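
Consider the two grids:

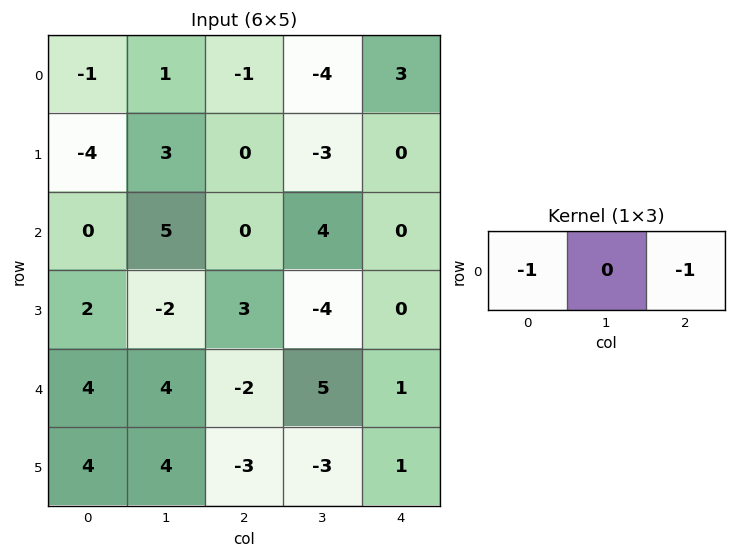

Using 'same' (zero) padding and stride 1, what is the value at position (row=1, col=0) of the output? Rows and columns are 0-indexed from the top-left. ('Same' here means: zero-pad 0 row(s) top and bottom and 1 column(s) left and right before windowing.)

-3

The receptive field on the zero-padded input at this output position is [0 -4 3]. Elementwise product with the kernel and sum: 0·-1 + 3·-1.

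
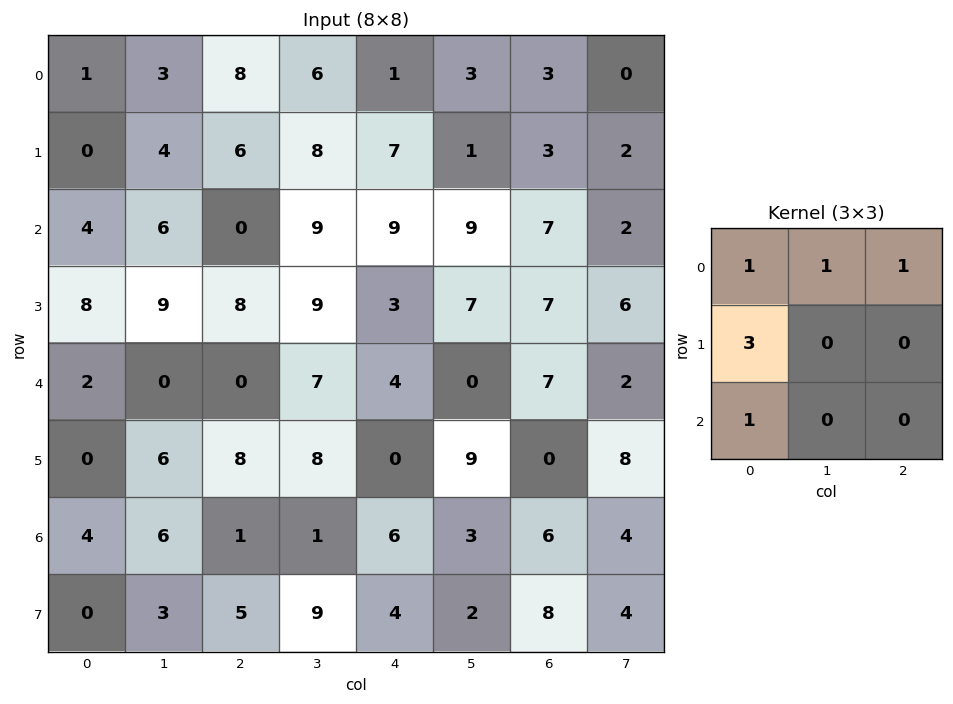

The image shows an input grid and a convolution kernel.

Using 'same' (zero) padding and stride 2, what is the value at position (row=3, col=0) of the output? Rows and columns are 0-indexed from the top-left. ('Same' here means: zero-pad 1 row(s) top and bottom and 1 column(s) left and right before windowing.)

6

The receptive field on the zero-padded input at this output position is [0 0 6 / 0 4 6 / 0 0 3]. Elementwise product with the kernel and sum: 0·1 + 0·1 + 6·1 + 0·3 + 0·1.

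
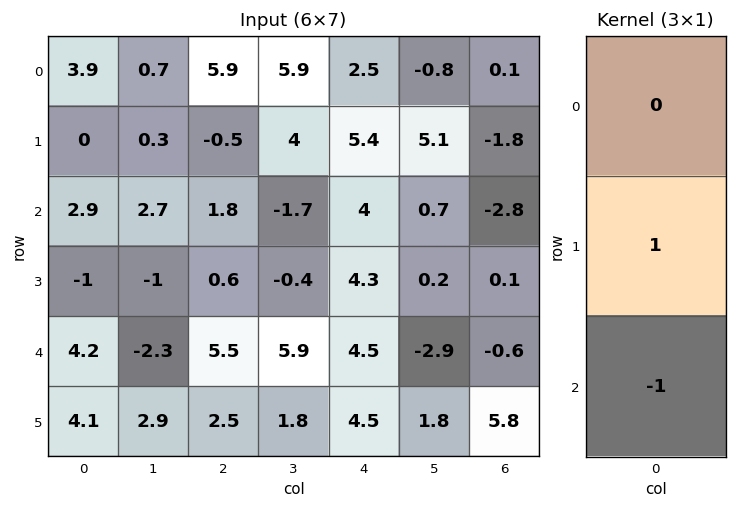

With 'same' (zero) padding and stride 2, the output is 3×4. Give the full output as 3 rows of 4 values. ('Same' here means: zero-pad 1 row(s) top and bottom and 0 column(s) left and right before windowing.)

3.9 6.4 -2.9 1.9
3.9 1.2 -0.3 -2.9
0.1 3 0 -6.4

Output[0,0]: The receptive field on the zero-padded input at this output position is [0 / 3.9 / 0]. Elementwise product with the kernel and sum: 3.9·1 + 0·-1.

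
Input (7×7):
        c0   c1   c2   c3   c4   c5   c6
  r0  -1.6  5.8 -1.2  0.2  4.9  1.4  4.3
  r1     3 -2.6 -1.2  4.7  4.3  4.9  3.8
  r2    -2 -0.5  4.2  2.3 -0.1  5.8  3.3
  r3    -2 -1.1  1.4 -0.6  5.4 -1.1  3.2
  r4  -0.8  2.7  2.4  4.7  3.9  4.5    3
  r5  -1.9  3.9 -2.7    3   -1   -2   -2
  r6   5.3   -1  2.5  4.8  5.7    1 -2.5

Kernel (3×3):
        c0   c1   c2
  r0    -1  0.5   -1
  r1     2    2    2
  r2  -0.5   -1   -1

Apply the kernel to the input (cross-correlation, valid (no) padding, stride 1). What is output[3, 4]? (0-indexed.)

18.15

The receptive field on the input at this output position is [5.4 -1.1 3.2 / 3.9 4.5 3 / -1 -2 -2]. Elementwise product with the kernel and sum: 5.4·-1 + -1.1·0.5 + 3.2·-1 + 3.9·2 + 4.5·2 + 3·2 + -1·-0.5 + -2·-1 + -2·-1.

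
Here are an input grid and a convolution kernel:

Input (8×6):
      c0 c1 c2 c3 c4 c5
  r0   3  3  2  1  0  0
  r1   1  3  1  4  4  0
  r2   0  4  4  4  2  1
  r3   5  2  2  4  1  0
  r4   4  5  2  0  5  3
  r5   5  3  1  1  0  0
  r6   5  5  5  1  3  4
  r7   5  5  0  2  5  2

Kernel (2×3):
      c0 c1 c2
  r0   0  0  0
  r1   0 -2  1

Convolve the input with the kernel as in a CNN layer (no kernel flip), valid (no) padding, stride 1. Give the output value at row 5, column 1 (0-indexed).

The receptive field on the input at this output position is [3 1 1 / 5 5 1]. Elementwise product with the kernel and sum: 5·-2 + 1·1.

-9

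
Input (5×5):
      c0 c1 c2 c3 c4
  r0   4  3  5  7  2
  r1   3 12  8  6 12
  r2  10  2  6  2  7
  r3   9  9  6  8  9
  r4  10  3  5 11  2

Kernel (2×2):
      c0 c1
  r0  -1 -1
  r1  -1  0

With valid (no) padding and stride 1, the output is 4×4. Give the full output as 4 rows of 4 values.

-10 -20 -20 -15
-25 -22 -20 -20
-21 -17 -14 -17
-28 -18 -19 -28

Output[0,0]: The receptive field on the input at this output position is [4 3 / 3 12]. Elementwise product with the kernel and sum: 4·-1 + 3·-1 + 3·-1.
Output[0,1]: The receptive field on the input at this output position is [3 5 / 12 8]. Elementwise product with the kernel and sum: 3·-1 + 5·-1 + 12·-1.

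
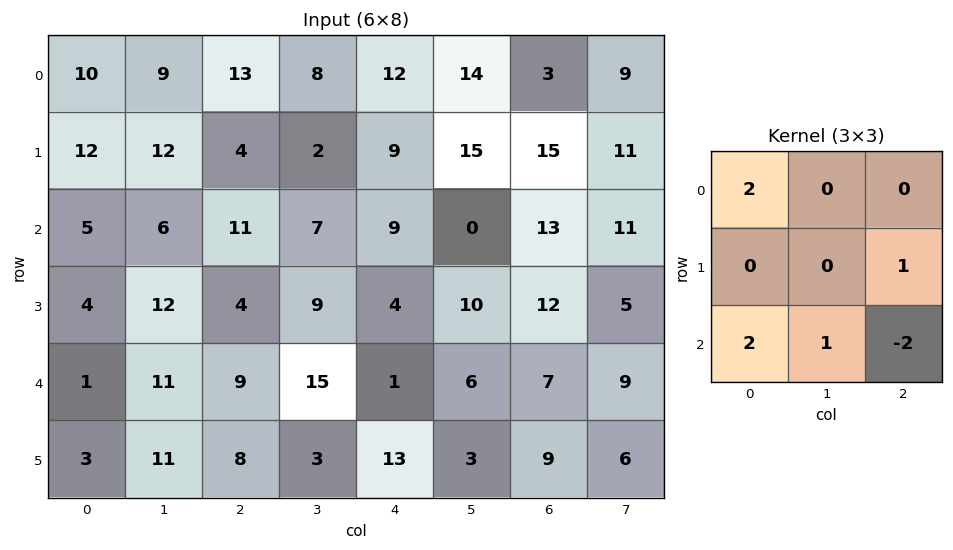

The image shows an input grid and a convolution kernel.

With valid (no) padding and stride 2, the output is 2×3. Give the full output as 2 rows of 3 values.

18 46 31
9 57 24

Output[0,0]: The receptive field on the input at this output position is [10 9 13 / 12 12 4 / 5 6 11]. Elementwise product with the kernel and sum: 10·2 + 4·1 + 5·2 + 6·1 + 11·-2.
Output[0,1]: The receptive field on the input at this output position is [13 8 12 / 4 2 9 / 11 7 9]. Elementwise product with the kernel and sum: 13·2 + 9·1 + 11·2 + 7·1 + 9·-2.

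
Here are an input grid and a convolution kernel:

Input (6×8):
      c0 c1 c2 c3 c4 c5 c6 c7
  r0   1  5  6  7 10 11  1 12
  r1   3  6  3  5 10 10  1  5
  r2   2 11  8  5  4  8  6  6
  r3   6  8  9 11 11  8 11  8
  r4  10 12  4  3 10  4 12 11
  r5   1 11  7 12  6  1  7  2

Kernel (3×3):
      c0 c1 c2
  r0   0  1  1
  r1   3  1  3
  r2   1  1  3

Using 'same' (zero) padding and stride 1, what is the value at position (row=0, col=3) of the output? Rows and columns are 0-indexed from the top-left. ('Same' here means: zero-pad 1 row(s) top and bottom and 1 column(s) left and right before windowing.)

93

The receptive field on the zero-padded input at this output position is [0 0 0 / 6 7 10 / 3 5 10]. Elementwise product with the kernel and sum: 0·1 + 0·1 + 6·3 + 7·1 + 10·3 + 3·1 + 5·1 + 10·3.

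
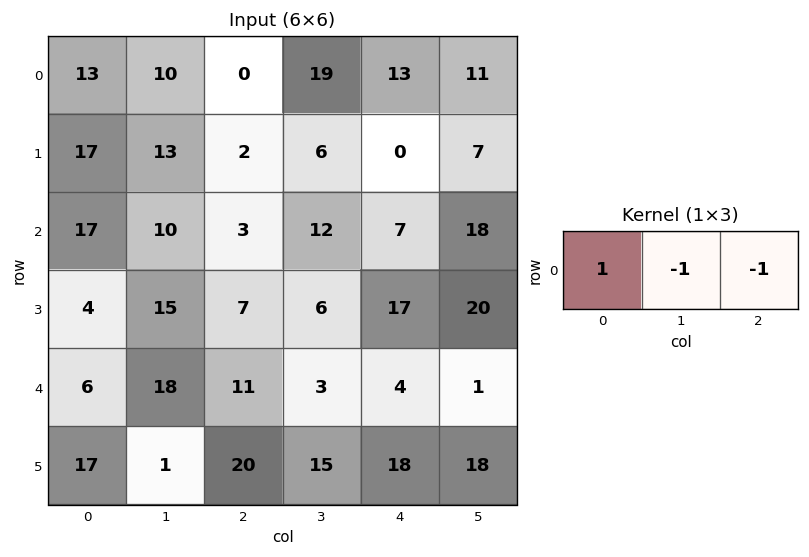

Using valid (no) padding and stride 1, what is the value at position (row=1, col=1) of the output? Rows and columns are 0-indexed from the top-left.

5

The receptive field on the input at this output position is [13 2 6]. Elementwise product with the kernel and sum: 13·1 + 2·-1 + 6·-1.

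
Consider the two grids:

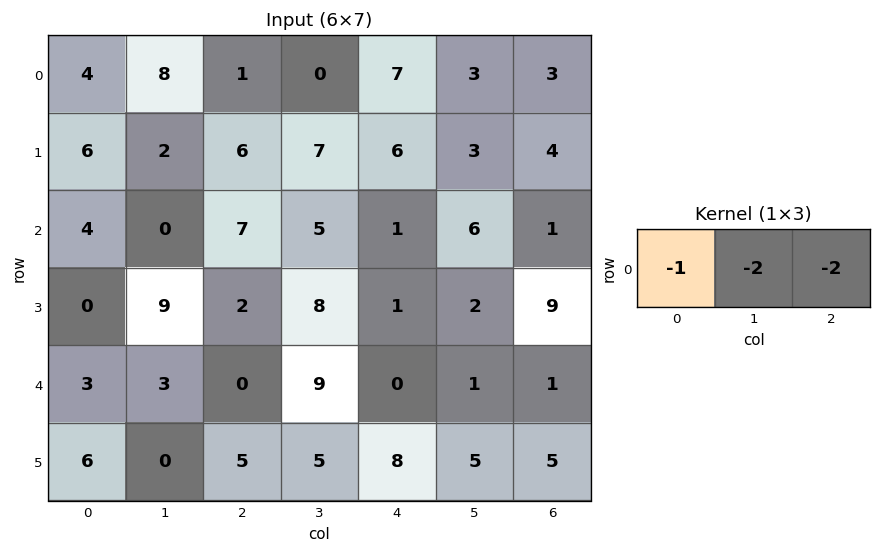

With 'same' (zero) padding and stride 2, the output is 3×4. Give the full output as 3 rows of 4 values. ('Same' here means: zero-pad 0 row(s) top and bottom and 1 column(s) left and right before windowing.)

-24 -10 -20 -9
-8 -24 -19 -8
-12 -21 -11 -3

Output[0,0]: The receptive field on the zero-padded input at this output position is [0 4 8]. Elementwise product with the kernel and sum: 0·-1 + 4·-2 + 8·-2.
Output[0,1]: The receptive field on the zero-padded input at this output position is [8 1 0]. Elementwise product with the kernel and sum: 8·-1 + 1·-2 + 0·-2.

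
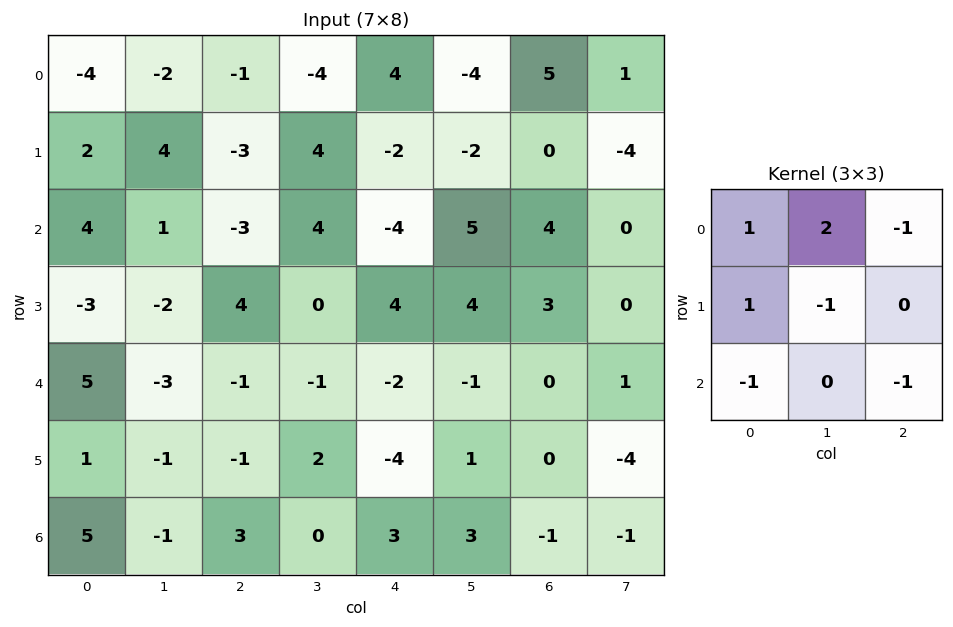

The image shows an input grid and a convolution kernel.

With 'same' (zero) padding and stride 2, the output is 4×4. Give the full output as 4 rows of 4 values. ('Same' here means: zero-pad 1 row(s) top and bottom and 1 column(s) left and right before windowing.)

0 -9 -10 -3
-2 0 6 -1
-8 3 2 12
-2 -9 -10 9

Output[0,0]: The receptive field on the zero-padded input at this output position is [0 0 0 / 0 -4 -2 / 0 2 4]. Elementwise product with the kernel and sum: 0·1 + 0·2 + 0·-1 + 0·1 + -4·-1 + 0·-1 + 4·-1.
Output[0,1]: The receptive field on the zero-padded input at this output position is [0 0 0 / -2 -1 -4 / 4 -3 4]. Elementwise product with the kernel and sum: 0·1 + 0·2 + 0·-1 + -2·1 + -1·-1 + 4·-1 + 4·-1.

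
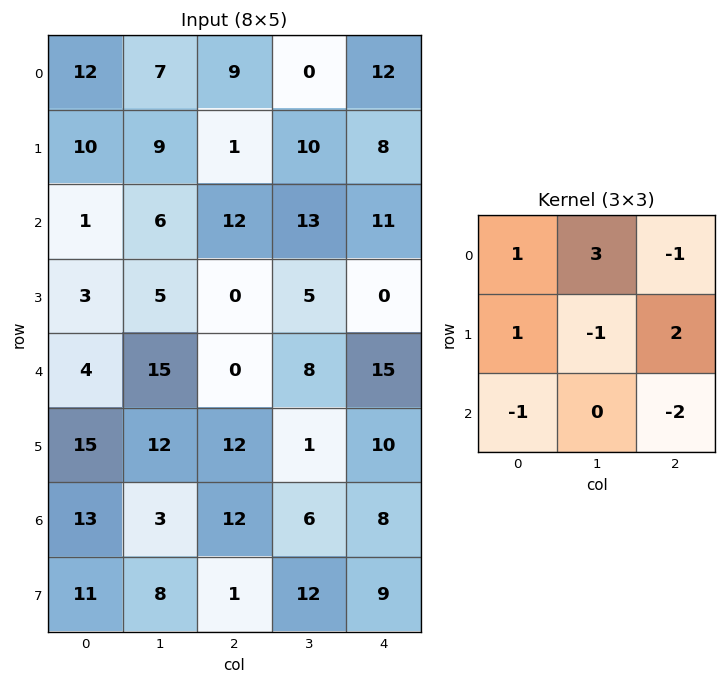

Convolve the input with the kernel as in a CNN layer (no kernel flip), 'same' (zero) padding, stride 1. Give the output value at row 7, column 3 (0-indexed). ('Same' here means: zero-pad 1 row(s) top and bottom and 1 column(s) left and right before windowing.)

29

The receptive field on the zero-padded input at this output position is [12 6 8 / 1 12 9 / 0 0 0]. Elementwise product with the kernel and sum: 12·1 + 6·3 + 8·-1 + 1·1 + 12·-1 + 9·2 + 0·-1 + 0·-2.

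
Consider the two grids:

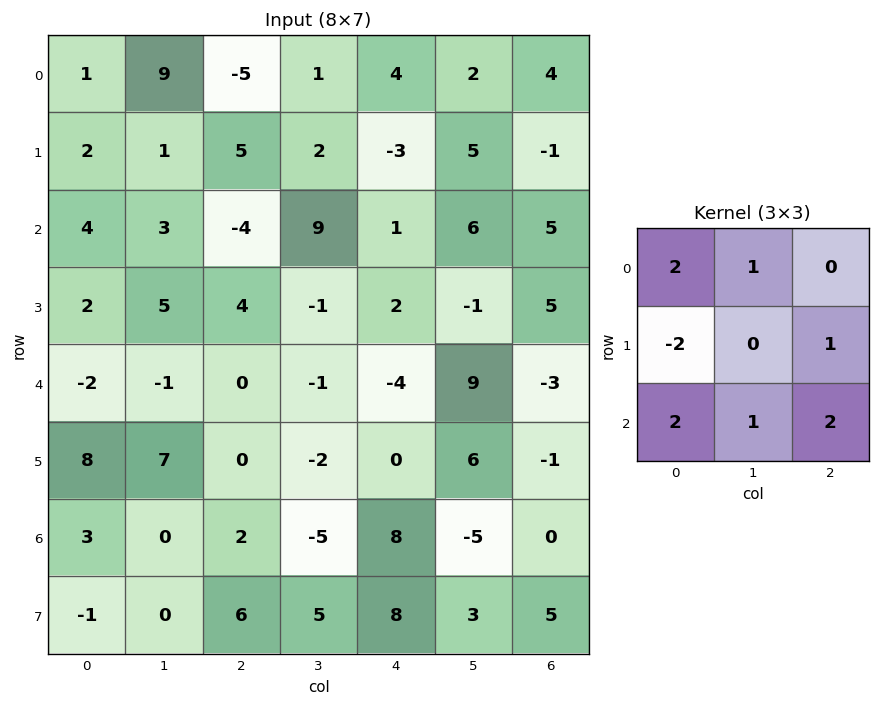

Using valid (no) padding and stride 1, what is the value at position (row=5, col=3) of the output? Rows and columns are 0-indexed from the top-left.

25

The receptive field on the input at this output position is [-2 0 6 / -5 8 -5 / 5 8 3]. Elementwise product with the kernel and sum: -2·2 + 0·1 + -5·-2 + -5·1 + 5·2 + 8·1 + 3·2.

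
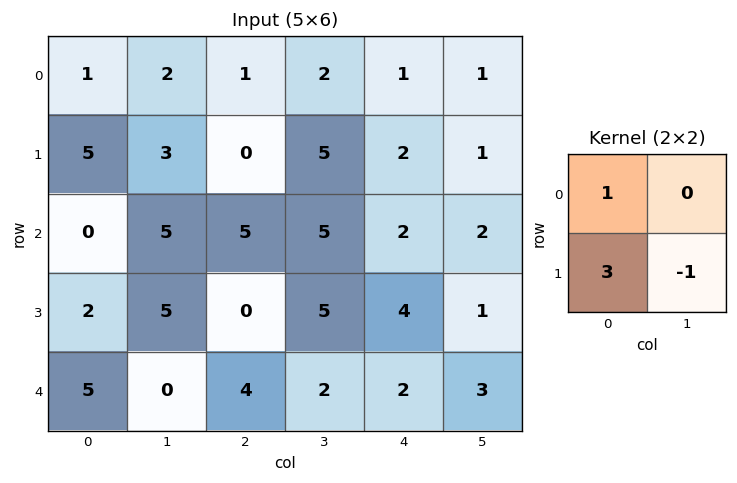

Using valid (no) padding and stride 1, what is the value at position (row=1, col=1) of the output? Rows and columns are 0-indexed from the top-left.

The receptive field on the input at this output position is [3 0 / 5 5]. Elementwise product with the kernel and sum: 3·1 + 5·3 + 5·-1.

13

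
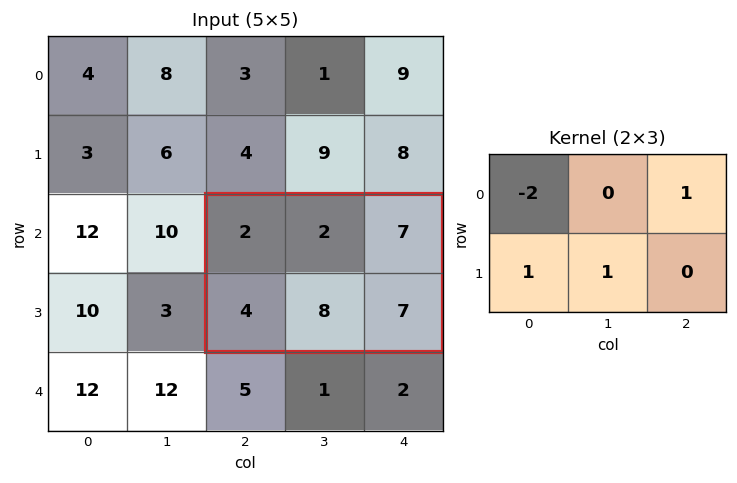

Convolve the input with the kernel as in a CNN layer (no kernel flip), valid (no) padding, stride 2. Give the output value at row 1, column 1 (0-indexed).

15

The receptive field on the input at this output position is [2 2 7 / 4 8 7]. Elementwise product with the kernel and sum: 2·-2 + 7·1 + 4·1 + 8·1.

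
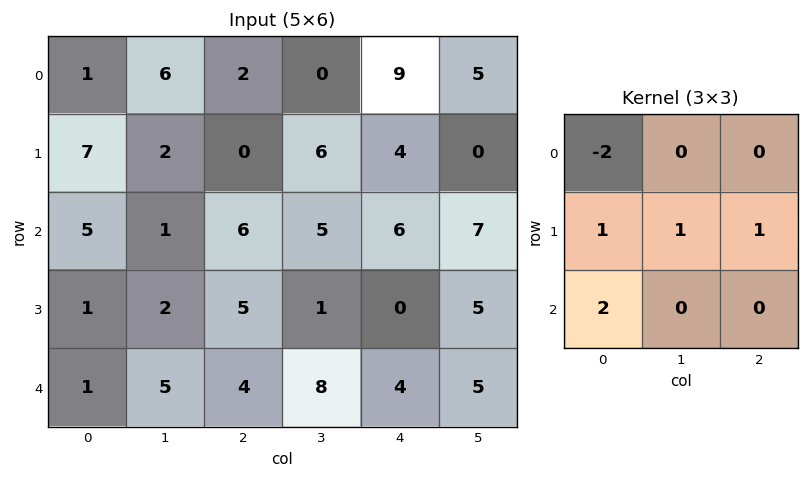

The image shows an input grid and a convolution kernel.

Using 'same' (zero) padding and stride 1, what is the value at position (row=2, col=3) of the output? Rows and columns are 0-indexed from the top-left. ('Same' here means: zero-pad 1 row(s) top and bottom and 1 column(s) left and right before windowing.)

27

The receptive field on the zero-padded input at this output position is [0 6 4 / 6 5 6 / 5 1 0]. Elementwise product with the kernel and sum: 0·-2 + 6·1 + 5·1 + 6·1 + 5·2.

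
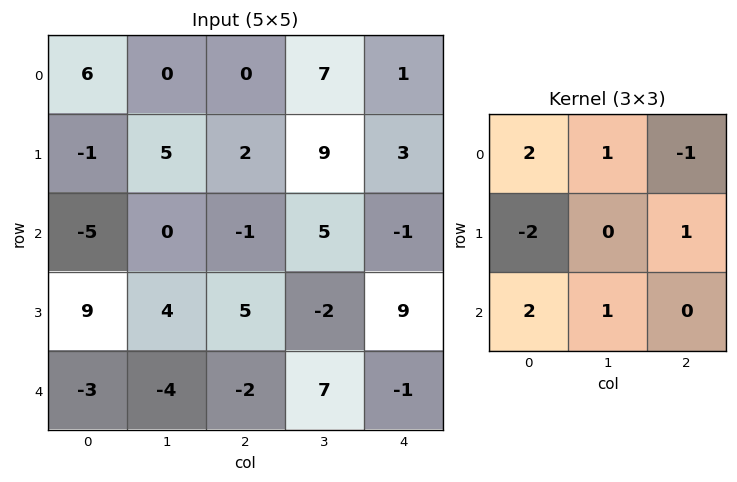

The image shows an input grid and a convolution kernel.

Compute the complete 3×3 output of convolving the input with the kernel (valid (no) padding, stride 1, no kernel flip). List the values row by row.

Output[0,0]: The receptive field on the input at this output position is [6 0 0 / -1 5 2 / -5 0 -1]. Elementwise product with the kernel and sum: 6·2 + 0·1 + 0·-1 + -1·-2 + 2·1 + -5·2 + 0·1.

6 -9 8
32 21 19
-32 -26 6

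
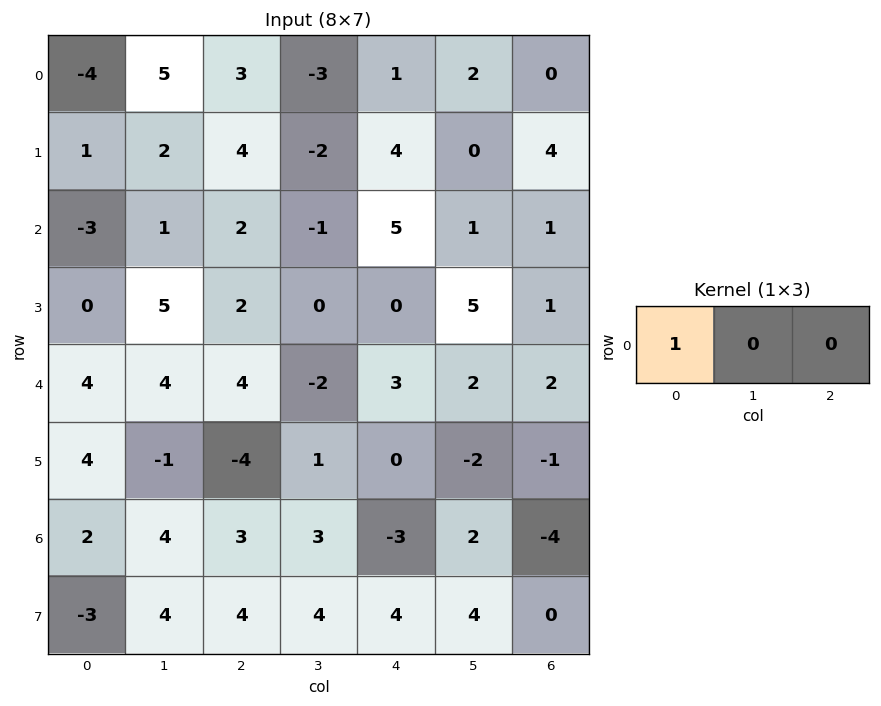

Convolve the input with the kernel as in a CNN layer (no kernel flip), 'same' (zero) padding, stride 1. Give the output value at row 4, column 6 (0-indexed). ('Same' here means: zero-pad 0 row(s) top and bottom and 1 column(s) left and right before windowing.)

The receptive field on the zero-padded input at this output position is [2 2 0]. Elementwise product with the kernel and sum: 2·1.

2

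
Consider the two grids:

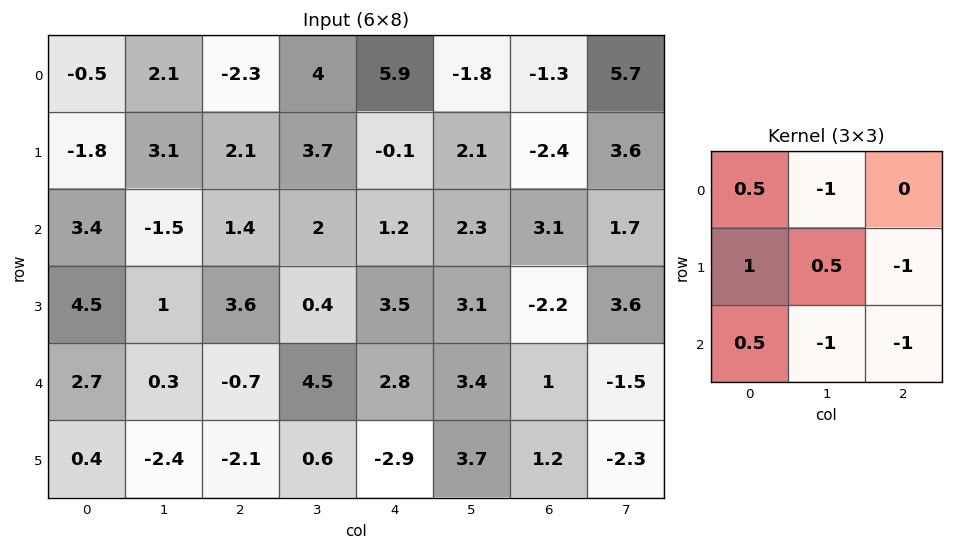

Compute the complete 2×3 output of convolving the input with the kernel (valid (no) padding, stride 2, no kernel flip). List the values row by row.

-2.9 -3.6 3.3
6.35 -8.65 2.55

Output[0,0]: The receptive field on the input at this output position is [-0.5 2.1 -2.3 / -1.8 3.1 2.1 / 3.4 -1.5 1.4]. Elementwise product with the kernel and sum: -0.5·0.5 + 2.1·-1 + -1.8·1 + 3.1·0.5 + 2.1·-1 + 3.4·0.5 + -1.5·-1 + 1.4·-1.
Output[0,1]: The receptive field on the input at this output position is [-2.3 4 5.9 / 2.1 3.7 -0.1 / 1.4 2 1.2]. Elementwise product with the kernel and sum: -2.3·0.5 + 4·-1 + 2.1·1 + 3.7·0.5 + -0.1·-1 + 1.4·0.5 + 2·-1 + 1.2·-1.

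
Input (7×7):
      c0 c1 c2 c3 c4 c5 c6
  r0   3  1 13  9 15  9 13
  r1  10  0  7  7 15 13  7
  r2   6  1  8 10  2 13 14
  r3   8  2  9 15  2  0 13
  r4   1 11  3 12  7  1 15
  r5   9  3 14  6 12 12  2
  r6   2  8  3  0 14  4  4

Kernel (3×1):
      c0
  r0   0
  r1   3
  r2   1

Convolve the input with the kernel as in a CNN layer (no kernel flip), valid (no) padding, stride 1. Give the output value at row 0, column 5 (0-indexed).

52

The receptive field on the input at this output position is [9 / 13 / 13]. Elementwise product with the kernel and sum: 13·3 + 13·1.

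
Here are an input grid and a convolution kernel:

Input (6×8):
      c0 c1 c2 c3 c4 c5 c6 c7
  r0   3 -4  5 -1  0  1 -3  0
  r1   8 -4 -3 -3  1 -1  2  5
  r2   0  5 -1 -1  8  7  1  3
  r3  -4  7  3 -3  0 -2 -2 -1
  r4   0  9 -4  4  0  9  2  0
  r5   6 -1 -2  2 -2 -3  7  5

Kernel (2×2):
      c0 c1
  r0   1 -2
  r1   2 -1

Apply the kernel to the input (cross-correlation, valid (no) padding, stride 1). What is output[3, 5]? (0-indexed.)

18

The receptive field on the input at this output position is [-2 -2 / 9 2]. Elementwise product with the kernel and sum: -2·1 + -2·-2 + 9·2 + 2·-1.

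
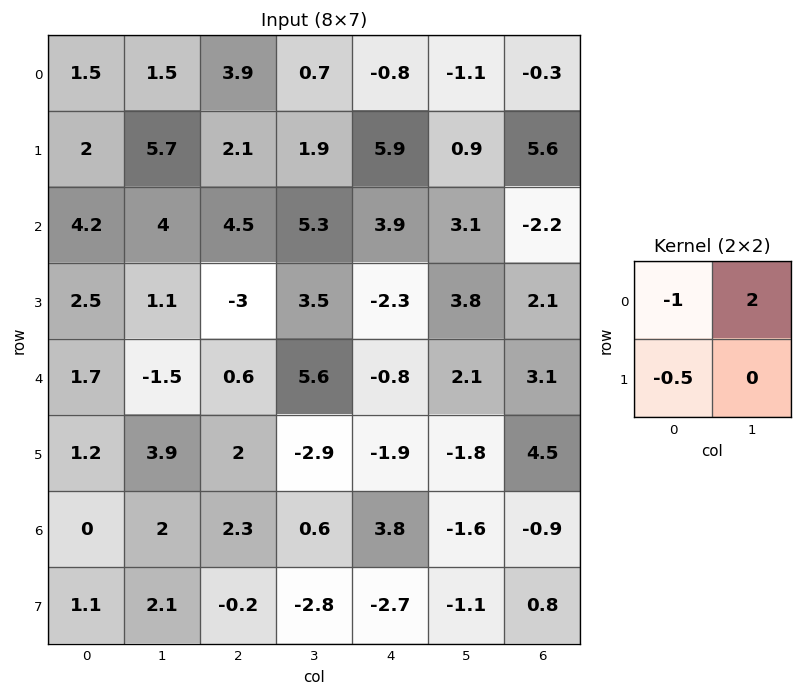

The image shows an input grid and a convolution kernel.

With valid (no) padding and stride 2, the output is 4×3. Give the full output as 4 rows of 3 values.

Output[0,0]: The receptive field on the input at this output position is [1.5 1.5 / 2 5.7]. Elementwise product with the kernel and sum: 1.5·-1 + 1.5·2 + 2·-0.5.
Output[0,1]: The receptive field on the input at this output position is [3.9 0.7 / 2.1 1.9]. Elementwise product with the kernel and sum: 3.9·-1 + 0.7·2 + 2.1·-0.5.

0.5 -3.55 -4.35
2.55 7.6 3.45
-5.3 9.6 5.95
3.45 -1 -5.65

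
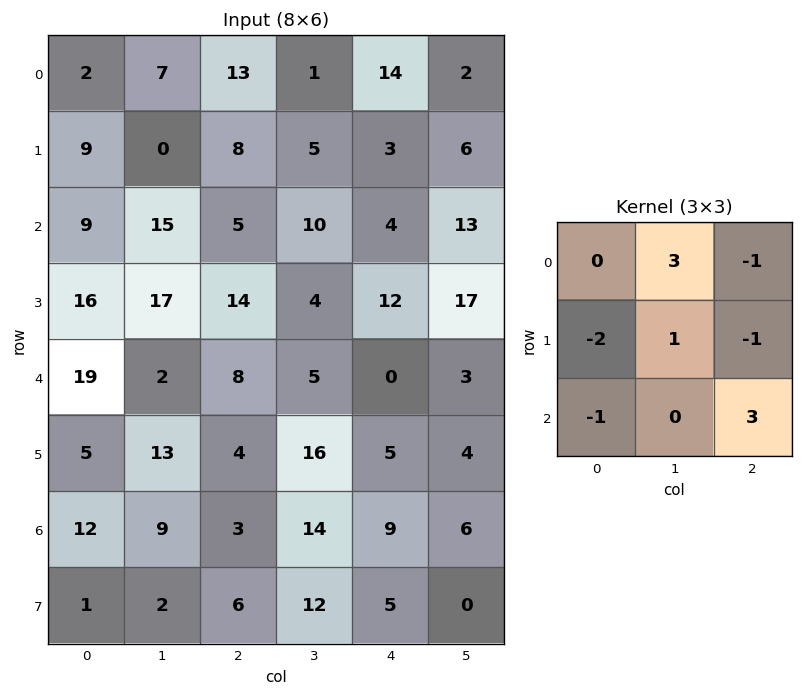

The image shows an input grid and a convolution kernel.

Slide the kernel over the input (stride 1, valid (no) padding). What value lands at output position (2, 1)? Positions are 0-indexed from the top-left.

-6

The receptive field on the input at this output position is [15 5 10 / 17 14 4 / 2 8 5]. Elementwise product with the kernel and sum: 5·3 + 10·-1 + 17·-2 + 14·1 + 4·-1 + 2·-1 + 5·3.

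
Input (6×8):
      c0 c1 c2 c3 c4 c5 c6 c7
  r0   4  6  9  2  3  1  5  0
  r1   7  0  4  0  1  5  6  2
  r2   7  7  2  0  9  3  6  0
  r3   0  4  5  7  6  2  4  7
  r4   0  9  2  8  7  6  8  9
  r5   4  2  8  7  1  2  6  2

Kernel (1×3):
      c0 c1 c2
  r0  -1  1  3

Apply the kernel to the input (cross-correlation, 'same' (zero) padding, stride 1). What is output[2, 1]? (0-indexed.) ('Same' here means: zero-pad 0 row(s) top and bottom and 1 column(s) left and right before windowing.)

The receptive field on the zero-padded input at this output position is [7 7 2]. Elementwise product with the kernel and sum: 7·-1 + 7·1 + 2·3.

6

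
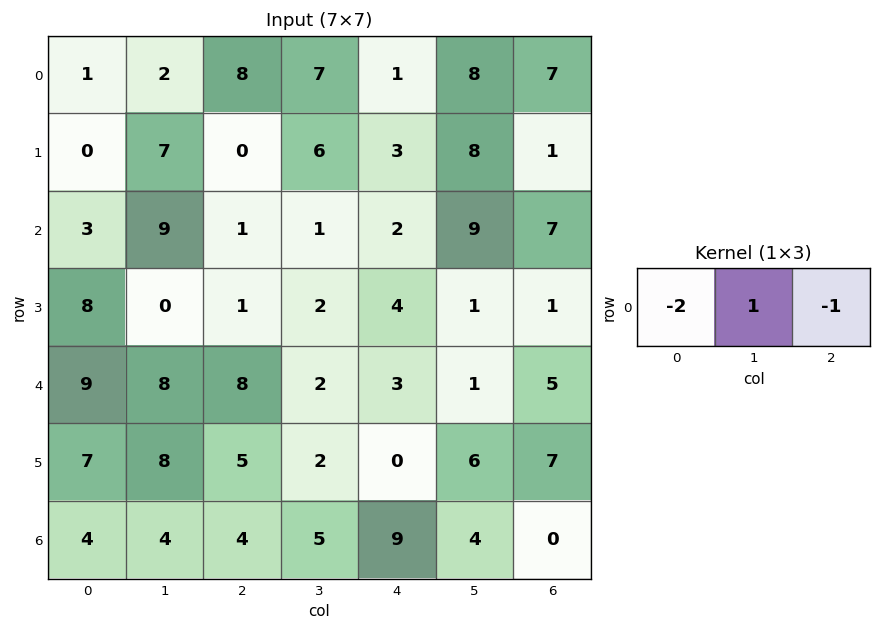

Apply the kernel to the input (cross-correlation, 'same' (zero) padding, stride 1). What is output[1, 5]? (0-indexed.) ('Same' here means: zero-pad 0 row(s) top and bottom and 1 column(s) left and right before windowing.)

The receptive field on the zero-padded input at this output position is [3 8 1]. Elementwise product with the kernel and sum: 3·-2 + 8·1 + 1·-1.

1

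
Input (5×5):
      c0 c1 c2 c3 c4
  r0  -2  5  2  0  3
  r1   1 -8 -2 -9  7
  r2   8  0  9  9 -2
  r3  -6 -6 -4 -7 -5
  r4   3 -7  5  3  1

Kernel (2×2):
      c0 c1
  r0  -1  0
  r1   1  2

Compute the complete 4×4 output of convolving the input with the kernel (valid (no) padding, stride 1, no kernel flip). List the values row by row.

-13 -17 -22 5
7 26 29 14
-26 -14 -27 -26
-5 9 15 12

Output[0,0]: The receptive field on the input at this output position is [-2 5 / 1 -8]. Elementwise product with the kernel and sum: -2·-1 + 1·1 + -8·2.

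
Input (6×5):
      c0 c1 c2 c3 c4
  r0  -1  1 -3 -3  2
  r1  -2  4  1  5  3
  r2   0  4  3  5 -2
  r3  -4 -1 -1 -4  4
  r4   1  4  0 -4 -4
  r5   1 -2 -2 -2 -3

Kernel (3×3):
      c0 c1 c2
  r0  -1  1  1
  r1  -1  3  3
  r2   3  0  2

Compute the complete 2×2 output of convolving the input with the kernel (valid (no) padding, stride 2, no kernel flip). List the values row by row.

22 30
8 -7

Output[0,0]: The receptive field on the input at this output position is [-1 1 -3 / -2 4 1 / 0 4 3]. Elementwise product with the kernel and sum: -1·-1 + 1·1 + -3·1 + -2·-1 + 4·3 + 1·3 + 0·3 + 3·2.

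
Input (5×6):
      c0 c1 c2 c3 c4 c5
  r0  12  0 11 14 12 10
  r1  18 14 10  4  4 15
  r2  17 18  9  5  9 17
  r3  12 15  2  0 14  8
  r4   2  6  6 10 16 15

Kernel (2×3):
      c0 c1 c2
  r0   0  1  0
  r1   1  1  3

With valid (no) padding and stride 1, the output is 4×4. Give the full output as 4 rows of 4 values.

62 47 40 65
76 52 45 69
51 26 49 47
41 44 64 85

Output[0,0]: The receptive field on the input at this output position is [12 0 11 / 18 14 10]. Elementwise product with the kernel and sum: 0·1 + 18·1 + 14·1 + 10·3.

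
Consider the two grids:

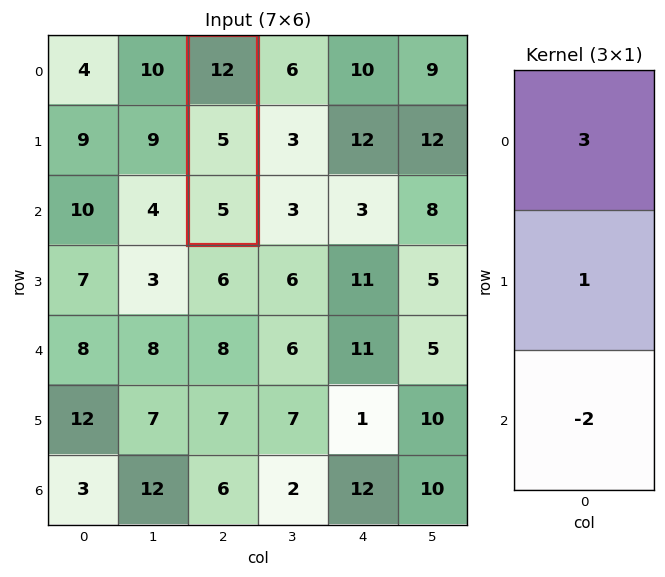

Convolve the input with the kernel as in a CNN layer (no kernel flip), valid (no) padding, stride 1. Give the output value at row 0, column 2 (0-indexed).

31

The receptive field on the input at this output position is [12 / 5 / 5]. Elementwise product with the kernel and sum: 12·3 + 5·1 + 5·-2.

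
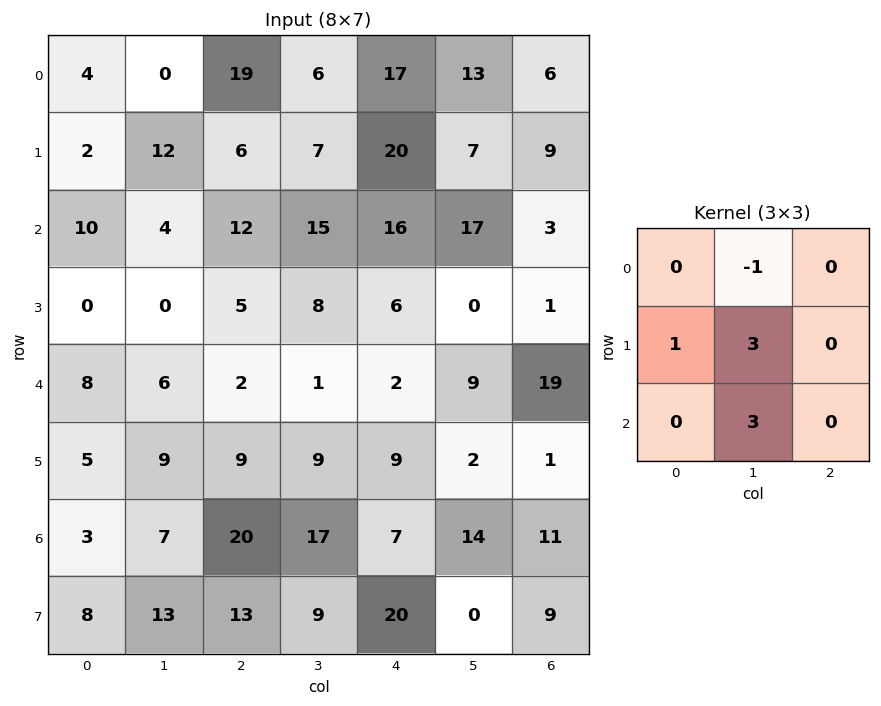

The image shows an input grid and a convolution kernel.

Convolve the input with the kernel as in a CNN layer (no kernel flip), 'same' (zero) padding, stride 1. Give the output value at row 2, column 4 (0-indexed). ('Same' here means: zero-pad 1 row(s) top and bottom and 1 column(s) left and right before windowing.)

The receptive field on the zero-padded input at this output position is [7 20 7 / 15 16 17 / 8 6 0]. Elementwise product with the kernel and sum: 20·-1 + 15·1 + 16·3 + 6·3.

61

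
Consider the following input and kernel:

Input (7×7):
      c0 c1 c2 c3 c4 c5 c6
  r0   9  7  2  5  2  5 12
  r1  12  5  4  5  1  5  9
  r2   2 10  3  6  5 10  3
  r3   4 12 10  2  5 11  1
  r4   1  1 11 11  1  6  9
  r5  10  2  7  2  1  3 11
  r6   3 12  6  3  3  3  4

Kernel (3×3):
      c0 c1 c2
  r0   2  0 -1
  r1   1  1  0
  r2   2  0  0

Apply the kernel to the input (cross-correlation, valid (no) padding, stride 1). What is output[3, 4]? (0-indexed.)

The receptive field on the input at this output position is [5 11 1 / 1 6 9 / 1 3 11]. Elementwise product with the kernel and sum: 5·2 + 1·-1 + 1·1 + 6·1 + 1·2.

18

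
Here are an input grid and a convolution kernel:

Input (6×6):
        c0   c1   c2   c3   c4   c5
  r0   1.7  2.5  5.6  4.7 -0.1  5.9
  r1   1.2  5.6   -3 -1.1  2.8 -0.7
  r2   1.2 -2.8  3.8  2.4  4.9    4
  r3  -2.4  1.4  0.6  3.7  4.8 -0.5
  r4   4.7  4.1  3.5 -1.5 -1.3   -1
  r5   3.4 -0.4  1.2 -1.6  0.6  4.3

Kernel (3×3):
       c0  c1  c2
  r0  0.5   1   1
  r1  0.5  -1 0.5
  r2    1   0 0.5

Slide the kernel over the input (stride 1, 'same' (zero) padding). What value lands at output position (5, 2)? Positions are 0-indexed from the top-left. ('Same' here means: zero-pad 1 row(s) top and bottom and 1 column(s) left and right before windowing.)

1.85

The receptive field on the zero-padded input at this output position is [4.1 3.5 -1.5 / -0.4 1.2 -1.6 / 0 0 0]. Elementwise product with the kernel and sum: 4.1·0.5 + 3.5·1 + -1.5·1 + -0.4·0.5 + 1.2·-1 + -1.6·0.5 + 0·1 + 0·0.5.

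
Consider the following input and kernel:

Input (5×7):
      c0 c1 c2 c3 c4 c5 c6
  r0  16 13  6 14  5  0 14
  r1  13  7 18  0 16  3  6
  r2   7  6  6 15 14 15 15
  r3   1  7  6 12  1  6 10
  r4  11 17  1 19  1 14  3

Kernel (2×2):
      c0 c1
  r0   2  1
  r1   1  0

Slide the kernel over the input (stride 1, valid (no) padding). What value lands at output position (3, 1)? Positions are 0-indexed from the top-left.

The receptive field on the input at this output position is [7 6 / 17 1]. Elementwise product with the kernel and sum: 7·2 + 6·1 + 17·1.

37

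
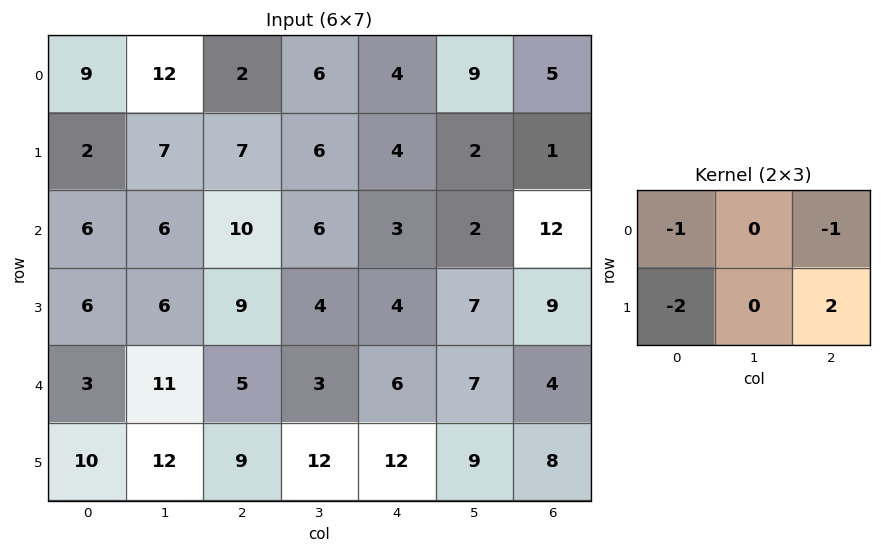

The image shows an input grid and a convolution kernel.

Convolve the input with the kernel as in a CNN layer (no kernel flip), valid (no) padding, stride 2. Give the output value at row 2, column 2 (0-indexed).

-18

The receptive field on the input at this output position is [6 7 4 / 12 9 8]. Elementwise product with the kernel and sum: 6·-1 + 4·-1 + 12·-2 + 8·2.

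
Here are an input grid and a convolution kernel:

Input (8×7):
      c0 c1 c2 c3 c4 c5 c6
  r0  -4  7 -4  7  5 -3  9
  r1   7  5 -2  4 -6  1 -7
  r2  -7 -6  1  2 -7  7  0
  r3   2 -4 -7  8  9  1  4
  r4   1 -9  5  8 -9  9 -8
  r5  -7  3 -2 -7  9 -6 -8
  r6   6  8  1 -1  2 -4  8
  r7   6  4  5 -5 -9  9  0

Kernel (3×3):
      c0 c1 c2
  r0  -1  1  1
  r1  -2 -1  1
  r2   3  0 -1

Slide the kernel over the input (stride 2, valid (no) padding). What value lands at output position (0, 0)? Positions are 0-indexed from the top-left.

-36

The receptive field on the input at this output position is [-4 7 -4 / 7 5 -2 / -7 -6 1]. Elementwise product with the kernel and sum: -4·-1 + 7·1 + -4·1 + 7·-2 + 5·-1 + -2·1 + -7·3 + 1·-1.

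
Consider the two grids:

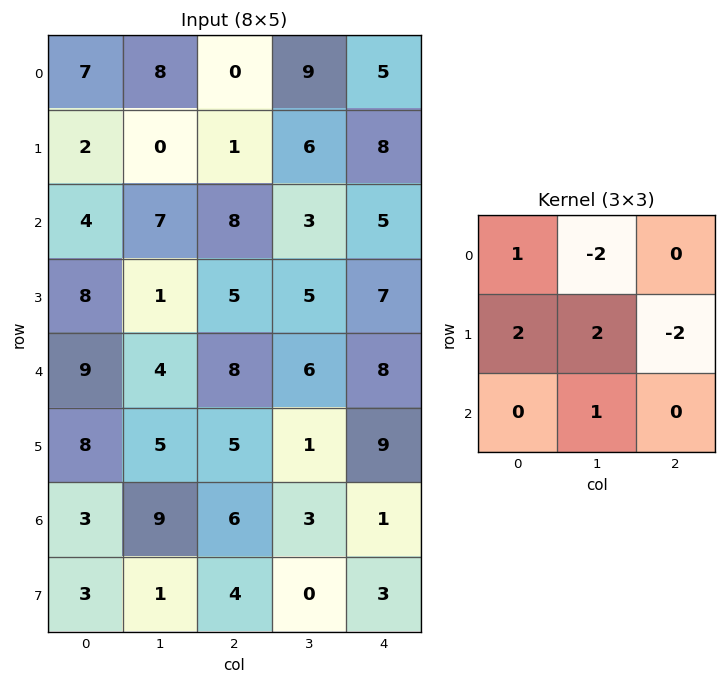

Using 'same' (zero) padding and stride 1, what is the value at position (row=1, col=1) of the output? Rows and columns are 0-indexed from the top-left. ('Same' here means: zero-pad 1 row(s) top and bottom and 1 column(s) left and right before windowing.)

0

The receptive field on the zero-padded input at this output position is [7 8 0 / 2 0 1 / 4 7 8]. Elementwise product with the kernel and sum: 7·1 + 8·-2 + 2·2 + 0·2 + 1·-2 + 7·1.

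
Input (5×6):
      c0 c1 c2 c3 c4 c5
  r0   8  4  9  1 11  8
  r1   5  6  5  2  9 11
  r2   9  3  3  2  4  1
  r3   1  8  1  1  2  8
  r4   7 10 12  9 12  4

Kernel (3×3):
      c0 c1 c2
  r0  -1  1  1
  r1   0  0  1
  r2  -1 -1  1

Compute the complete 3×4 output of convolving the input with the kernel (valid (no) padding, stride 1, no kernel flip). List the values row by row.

1 4 11 24
1 -5 10 24
-7 -10 -4 -6

Output[0,0]: The receptive field on the input at this output position is [8 4 9 / 5 6 5 / 9 3 3]. Elementwise product with the kernel and sum: 8·-1 + 4·1 + 9·1 + 5·1 + 9·-1 + 3·-1 + 3·1.
Output[0,1]: The receptive field on the input at this output position is [4 9 1 / 6 5 2 / 3 3 2]. Elementwise product with the kernel and sum: 4·-1 + 9·1 + 1·1 + 2·1 + 3·-1 + 3·-1 + 2·1.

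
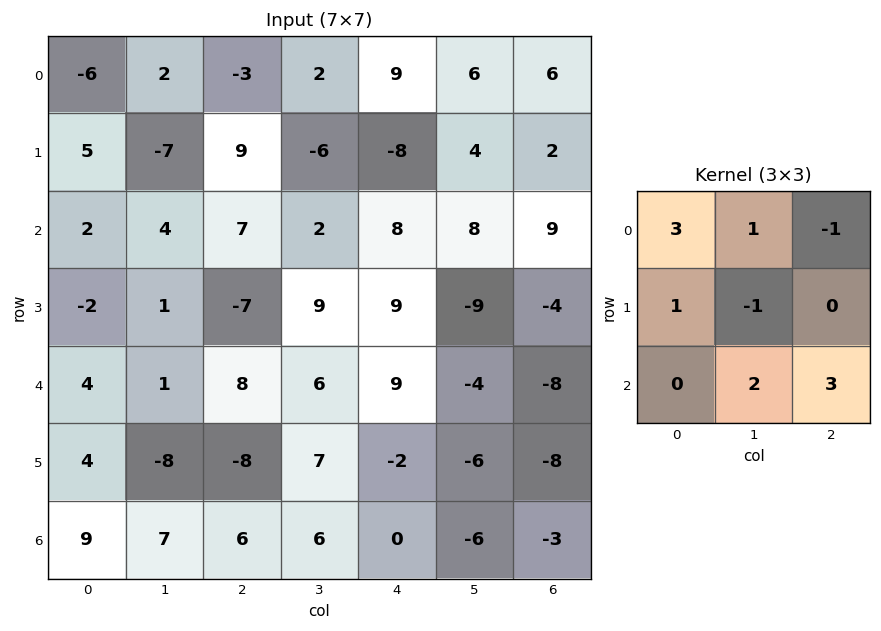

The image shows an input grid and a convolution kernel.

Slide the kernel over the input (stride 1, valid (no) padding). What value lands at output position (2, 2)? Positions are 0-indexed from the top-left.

38

The receptive field on the input at this output position is [7 2 8 / -7 9 9 / 8 6 9]. Elementwise product with the kernel and sum: 7·3 + 2·1 + 8·-1 + -7·1 + 9·-1 + 6·2 + 9·3.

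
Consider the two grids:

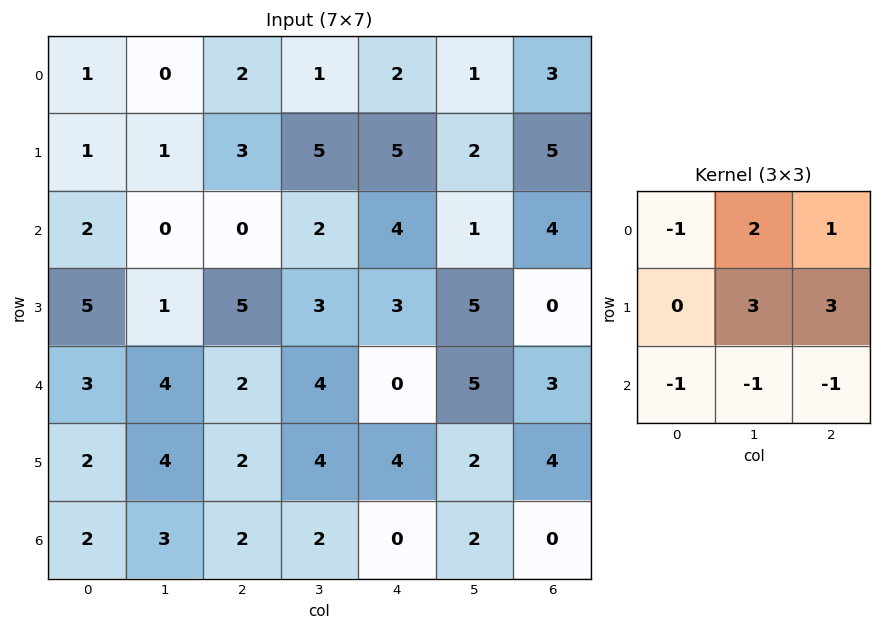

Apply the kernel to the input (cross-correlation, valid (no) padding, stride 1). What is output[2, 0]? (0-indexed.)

The receptive field on the input at this output position is [2 0 0 / 5 1 5 / 3 4 2]. Elementwise product with the kernel and sum: 2·-1 + 0·2 + 0·1 + 1·3 + 5·3 + 3·-1 + 4·-1 + 2·-1.

7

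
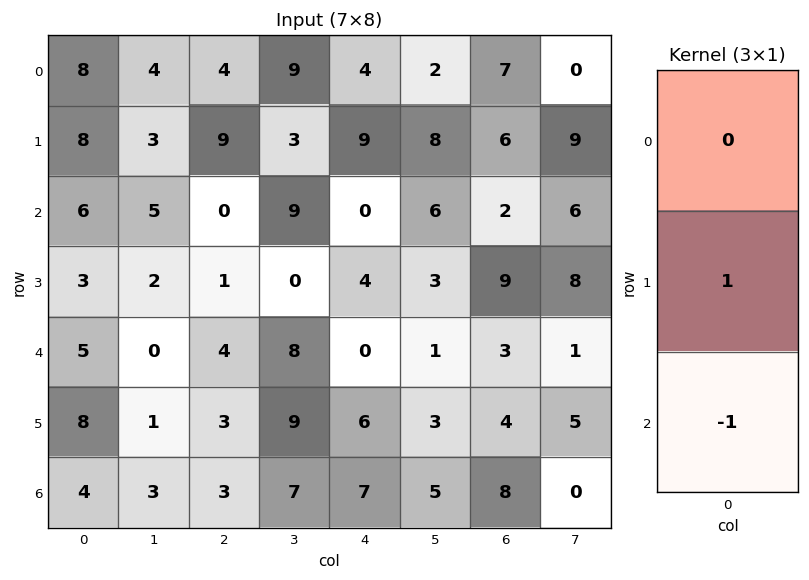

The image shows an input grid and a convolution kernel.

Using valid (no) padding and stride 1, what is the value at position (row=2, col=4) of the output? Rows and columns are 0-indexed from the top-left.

The receptive field on the input at this output position is [0 / 4 / 0]. Elementwise product with the kernel and sum: 4·1 + 0·-1.

4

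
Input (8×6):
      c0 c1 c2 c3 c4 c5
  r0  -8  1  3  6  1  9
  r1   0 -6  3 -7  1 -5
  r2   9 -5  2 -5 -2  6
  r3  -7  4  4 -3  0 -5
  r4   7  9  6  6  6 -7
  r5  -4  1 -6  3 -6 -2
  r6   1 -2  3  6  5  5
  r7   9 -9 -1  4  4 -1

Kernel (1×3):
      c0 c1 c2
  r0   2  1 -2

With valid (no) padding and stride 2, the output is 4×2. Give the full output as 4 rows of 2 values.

-21 10
9 3
11 6
-6 2

Output[0,0]: The receptive field on the input at this output position is [-8 1 3]. Elementwise product with the kernel and sum: -8·2 + 1·1 + 3·-2.
Output[0,1]: The receptive field on the input at this output position is [3 6 1]. Elementwise product with the kernel and sum: 3·2 + 6·1 + 1·-2.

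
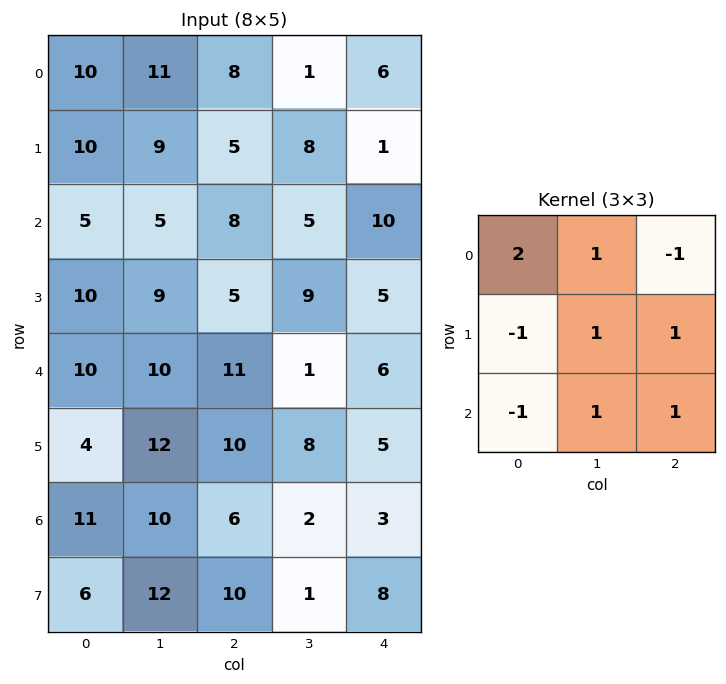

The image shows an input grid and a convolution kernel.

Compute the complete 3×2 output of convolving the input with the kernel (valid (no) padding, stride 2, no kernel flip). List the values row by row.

35 22
22 16
42 19

Output[0,0]: The receptive field on the input at this output position is [10 11 8 / 10 9 5 / 5 5 8]. Elementwise product with the kernel and sum: 10·2 + 11·1 + 8·-1 + 10·-1 + 9·1 + 5·1 + 5·-1 + 5·1 + 8·1.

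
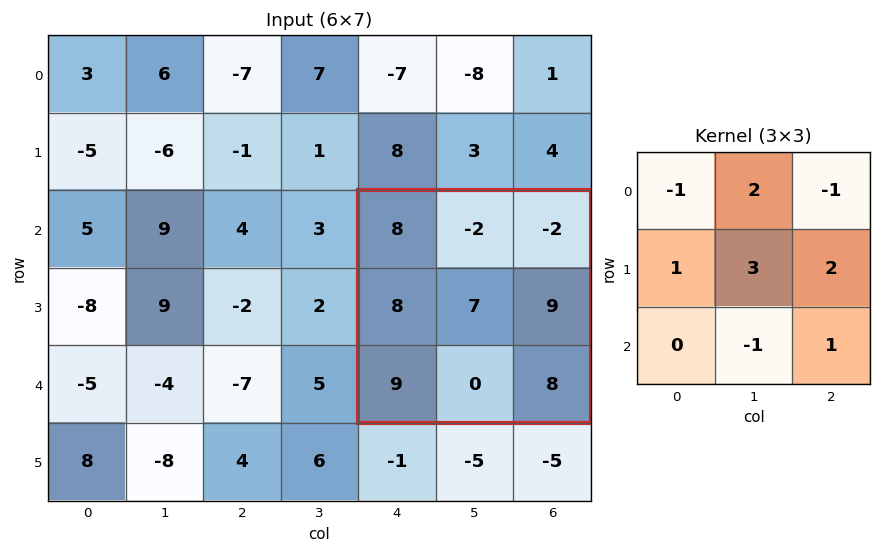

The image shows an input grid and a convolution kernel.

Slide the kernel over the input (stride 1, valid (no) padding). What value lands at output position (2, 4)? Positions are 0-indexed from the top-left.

45

The receptive field on the input at this output position is [8 -2 -2 / 8 7 9 / 9 0 8]. Elementwise product with the kernel and sum: 8·-1 + -2·2 + -2·-1 + 8·1 + 7·3 + 9·2 + 0·-1 + 8·1.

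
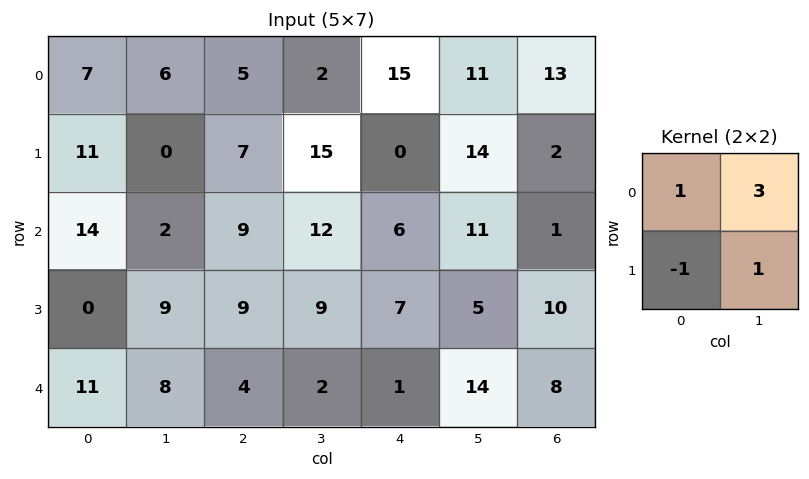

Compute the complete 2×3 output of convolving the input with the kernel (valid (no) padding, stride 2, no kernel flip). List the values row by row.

Output[0,0]: The receptive field on the input at this output position is [7 6 / 11 0]. Elementwise product with the kernel and sum: 7·1 + 6·3 + 11·-1 + 0·1.

14 19 62
29 45 37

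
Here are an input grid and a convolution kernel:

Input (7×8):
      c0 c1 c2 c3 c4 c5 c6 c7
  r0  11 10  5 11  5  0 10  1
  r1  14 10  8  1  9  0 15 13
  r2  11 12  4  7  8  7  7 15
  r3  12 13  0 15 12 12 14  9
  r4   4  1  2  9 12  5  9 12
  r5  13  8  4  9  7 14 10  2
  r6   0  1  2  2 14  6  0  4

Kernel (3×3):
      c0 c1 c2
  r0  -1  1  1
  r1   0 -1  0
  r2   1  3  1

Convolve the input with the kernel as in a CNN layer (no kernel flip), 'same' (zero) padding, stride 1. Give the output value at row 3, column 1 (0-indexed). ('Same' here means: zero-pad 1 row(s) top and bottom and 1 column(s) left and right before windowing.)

The receptive field on the zero-padded input at this output position is [11 12 4 / 12 13 0 / 4 1 2]. Elementwise product with the kernel and sum: 11·-1 + 12·1 + 4·1 + 13·-1 + 4·1 + 1·3 + 2·1.

1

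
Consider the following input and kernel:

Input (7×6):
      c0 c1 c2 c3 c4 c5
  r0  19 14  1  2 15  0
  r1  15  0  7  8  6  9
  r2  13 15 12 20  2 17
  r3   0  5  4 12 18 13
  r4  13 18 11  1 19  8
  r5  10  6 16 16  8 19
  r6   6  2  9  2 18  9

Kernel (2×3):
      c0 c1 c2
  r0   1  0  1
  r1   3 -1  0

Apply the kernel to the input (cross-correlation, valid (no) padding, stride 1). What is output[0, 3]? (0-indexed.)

The receptive field on the input at this output position is [2 15 0 / 8 6 9]. Elementwise product with the kernel and sum: 2·1 + 0·1 + 8·3 + 6·-1.

20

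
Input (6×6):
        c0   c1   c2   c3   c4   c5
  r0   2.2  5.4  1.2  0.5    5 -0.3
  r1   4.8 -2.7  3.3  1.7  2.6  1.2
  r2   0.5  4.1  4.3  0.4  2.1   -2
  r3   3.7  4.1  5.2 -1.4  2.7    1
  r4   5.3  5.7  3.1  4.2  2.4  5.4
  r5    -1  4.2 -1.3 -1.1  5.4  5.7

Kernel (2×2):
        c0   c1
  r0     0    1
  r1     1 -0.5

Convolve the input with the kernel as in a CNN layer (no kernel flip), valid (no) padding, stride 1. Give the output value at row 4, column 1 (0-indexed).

The receptive field on the input at this output position is [5.7 3.1 / 4.2 -1.3]. Elementwise product with the kernel and sum: 3.1·1 + 4.2·1 + -1.3·-0.5.

7.95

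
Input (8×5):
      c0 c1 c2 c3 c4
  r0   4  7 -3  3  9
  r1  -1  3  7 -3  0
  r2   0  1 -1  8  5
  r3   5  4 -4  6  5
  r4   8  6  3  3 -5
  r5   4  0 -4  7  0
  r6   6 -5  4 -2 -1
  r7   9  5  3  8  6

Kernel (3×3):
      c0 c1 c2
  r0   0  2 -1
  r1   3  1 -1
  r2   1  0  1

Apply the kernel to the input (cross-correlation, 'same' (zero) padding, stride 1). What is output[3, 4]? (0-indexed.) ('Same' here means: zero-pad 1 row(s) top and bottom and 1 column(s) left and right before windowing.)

The receptive field on the zero-padded input at this output position is [8 5 0 / 6 5 0 / 3 -5 0]. Elementwise product with the kernel and sum: 5·2 + 0·-1 + 6·3 + 5·1 + 0·-1 + 3·1 + 0·1.

36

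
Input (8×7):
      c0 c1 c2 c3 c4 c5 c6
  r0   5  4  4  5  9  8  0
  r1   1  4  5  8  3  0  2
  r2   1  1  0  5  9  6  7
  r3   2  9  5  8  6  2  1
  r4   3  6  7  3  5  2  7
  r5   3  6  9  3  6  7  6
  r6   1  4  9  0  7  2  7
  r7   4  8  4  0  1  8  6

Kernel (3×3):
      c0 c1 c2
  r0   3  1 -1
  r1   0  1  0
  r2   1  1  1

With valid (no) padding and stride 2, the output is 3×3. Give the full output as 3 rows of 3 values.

Output[0,0]: The receptive field on the input at this output position is [5 4 4 / 1 4 5 / 1 1 0]. Elementwise product with the kernel and sum: 5·3 + 4·1 + 4·-1 + 4·1 + 1·1 + 1·1 + 0·1.

21 30 57
29 19 42
28 38 33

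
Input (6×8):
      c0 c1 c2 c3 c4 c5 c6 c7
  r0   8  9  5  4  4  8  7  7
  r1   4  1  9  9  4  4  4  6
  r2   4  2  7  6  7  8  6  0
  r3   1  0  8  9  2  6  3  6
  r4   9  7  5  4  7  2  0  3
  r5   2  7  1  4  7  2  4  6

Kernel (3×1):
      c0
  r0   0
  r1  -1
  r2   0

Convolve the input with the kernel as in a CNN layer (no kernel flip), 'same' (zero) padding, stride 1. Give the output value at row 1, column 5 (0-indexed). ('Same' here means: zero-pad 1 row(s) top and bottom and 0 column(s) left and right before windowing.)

-4

The receptive field on the zero-padded input at this output position is [8 / 4 / 8]. Elementwise product with the kernel and sum: 4·-1.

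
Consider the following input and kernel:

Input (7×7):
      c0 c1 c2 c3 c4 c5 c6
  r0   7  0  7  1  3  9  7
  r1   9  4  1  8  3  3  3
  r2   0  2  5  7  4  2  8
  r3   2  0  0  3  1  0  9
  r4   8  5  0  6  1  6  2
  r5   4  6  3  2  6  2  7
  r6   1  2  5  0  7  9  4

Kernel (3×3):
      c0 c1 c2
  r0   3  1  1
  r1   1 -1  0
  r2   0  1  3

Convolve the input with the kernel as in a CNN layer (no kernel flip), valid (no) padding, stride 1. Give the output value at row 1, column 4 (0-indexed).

The receptive field on the input at this output position is [3 3 3 / 4 2 8 / 1 0 9]. Elementwise product with the kernel and sum: 3·3 + 3·1 + 3·1 + 4·1 + 2·-1 + 0·1 + 9·3.

44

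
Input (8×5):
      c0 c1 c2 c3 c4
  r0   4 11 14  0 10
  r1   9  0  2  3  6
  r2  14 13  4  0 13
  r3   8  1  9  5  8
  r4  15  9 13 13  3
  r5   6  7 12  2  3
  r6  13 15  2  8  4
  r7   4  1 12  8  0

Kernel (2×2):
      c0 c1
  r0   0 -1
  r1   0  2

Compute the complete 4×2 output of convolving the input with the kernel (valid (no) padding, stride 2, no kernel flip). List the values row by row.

-11 6
-11 10
5 -9
-13 8

Output[0,0]: The receptive field on the input at this output position is [4 11 / 9 0]. Elementwise product with the kernel and sum: 11·-1 + 0·2.
Output[0,1]: The receptive field on the input at this output position is [14 0 / 2 3]. Elementwise product with the kernel and sum: 0·-1 + 3·2.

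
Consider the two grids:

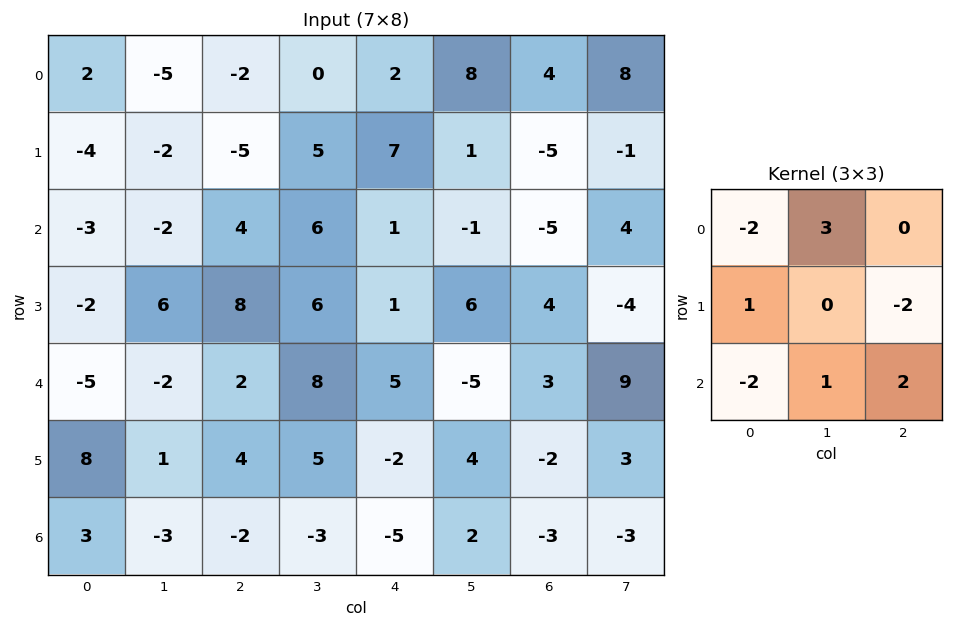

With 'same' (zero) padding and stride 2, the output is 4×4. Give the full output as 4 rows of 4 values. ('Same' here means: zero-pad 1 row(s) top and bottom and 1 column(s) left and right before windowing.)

2 4 -17 -17
2 -17 20 -42
8 6 5 -27
30 13 -23 -6

Output[0,0]: The receptive field on the zero-padded input at this output position is [0 0 0 / 0 2 -5 / 0 -4 -2]. Elementwise product with the kernel and sum: 0·-2 + 0·3 + 0·1 + -5·-2 + 0·-2 + -4·1 + -2·2.
Output[0,1]: The receptive field on the zero-padded input at this output position is [0 0 0 / -5 -2 0 / -2 -5 5]. Elementwise product with the kernel and sum: 0·-2 + 0·3 + -5·1 + 0·-2 + -2·-2 + -5·1 + 5·2.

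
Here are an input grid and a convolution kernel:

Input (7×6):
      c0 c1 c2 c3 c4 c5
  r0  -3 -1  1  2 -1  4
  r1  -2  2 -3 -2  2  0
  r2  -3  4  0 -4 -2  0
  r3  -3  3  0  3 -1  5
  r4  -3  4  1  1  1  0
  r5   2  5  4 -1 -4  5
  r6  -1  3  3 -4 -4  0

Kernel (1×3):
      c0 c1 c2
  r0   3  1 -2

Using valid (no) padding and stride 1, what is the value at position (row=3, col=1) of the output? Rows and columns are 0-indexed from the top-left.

The receptive field on the input at this output position is [3 0 3]. Elementwise product with the kernel and sum: 3·3 + 0·1 + 3·-2.

3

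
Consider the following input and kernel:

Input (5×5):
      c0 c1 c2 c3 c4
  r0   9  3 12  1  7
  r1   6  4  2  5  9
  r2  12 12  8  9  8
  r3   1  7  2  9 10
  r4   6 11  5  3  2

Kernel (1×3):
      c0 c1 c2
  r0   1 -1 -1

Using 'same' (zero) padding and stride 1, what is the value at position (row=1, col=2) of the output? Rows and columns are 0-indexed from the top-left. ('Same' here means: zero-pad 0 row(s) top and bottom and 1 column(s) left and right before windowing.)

The receptive field on the zero-padded input at this output position is [4 2 5]. Elementwise product with the kernel and sum: 4·1 + 2·-1 + 5·-1.

-3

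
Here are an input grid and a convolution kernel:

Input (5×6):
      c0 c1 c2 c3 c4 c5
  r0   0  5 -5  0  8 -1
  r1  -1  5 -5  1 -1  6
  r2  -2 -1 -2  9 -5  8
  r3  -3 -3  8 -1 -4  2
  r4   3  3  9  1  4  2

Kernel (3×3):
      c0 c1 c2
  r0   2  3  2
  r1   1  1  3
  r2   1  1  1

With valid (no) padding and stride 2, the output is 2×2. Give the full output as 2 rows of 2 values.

Output[0,0]: The receptive field on the input at this output position is [0 5 -5 / -1 5 -5 / -2 -1 -2]. Elementwise product with the kernel and sum: 0·2 + 5·3 + -5·2 + -1·1 + 5·1 + -5·3 + -2·1 + -1·1 + -2·1.
Output[0,1]: The receptive field on the input at this output position is [-5 0 8 / -5 1 -1 / -2 9 -5]. Elementwise product with the kernel and sum: -5·2 + 0·3 + 8·2 + -5·1 + 1·1 + -1·3 + -2·1 + 9·1 + -5·1.

-11 1
22 22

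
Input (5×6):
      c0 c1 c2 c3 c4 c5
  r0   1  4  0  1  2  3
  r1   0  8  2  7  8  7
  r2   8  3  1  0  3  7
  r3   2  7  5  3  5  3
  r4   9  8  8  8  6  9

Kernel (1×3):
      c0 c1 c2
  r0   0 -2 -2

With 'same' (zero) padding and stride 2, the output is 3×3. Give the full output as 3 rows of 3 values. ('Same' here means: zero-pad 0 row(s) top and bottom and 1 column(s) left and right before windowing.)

Output[0,0]: The receptive field on the zero-padded input at this output position is [0 1 4]. Elementwise product with the kernel and sum: 1·-2 + 4·-2.

-10 -2 -10
-22 -2 -20
-34 -32 -30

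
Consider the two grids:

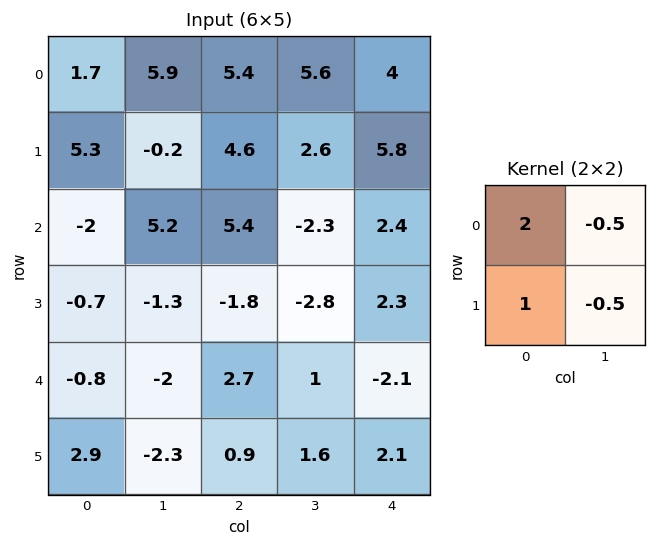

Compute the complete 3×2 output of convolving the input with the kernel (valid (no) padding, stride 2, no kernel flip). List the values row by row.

Output[0,0]: The receptive field on the input at this output position is [1.7 5.9 / 5.3 -0.2]. Elementwise product with the kernel and sum: 1.7·2 + 5.9·-0.5 + 5.3·1 + -0.2·-0.5.

5.85 11.3
-6.65 11.55
3.45 5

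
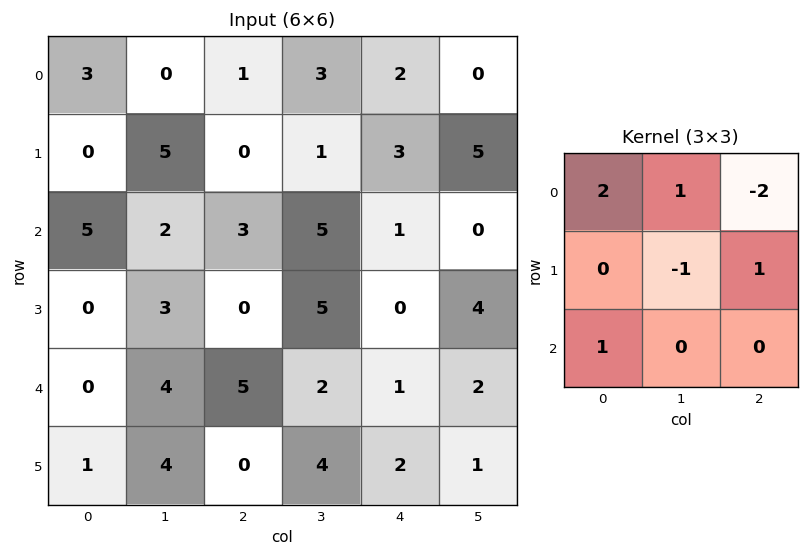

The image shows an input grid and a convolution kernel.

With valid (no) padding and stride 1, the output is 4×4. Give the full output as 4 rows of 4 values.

Output[0,0]: The receptive field on the input at this output position is [3 0 1 / 0 5 0 / 5 2 3]. Elementwise product with the kernel and sum: 3·2 + 0·1 + 1·-2 + 5·-1 + 0·1 + 5·1.

4 -2 6 15
6 13 -9 -1
3 6 9 17
5 -3 4 7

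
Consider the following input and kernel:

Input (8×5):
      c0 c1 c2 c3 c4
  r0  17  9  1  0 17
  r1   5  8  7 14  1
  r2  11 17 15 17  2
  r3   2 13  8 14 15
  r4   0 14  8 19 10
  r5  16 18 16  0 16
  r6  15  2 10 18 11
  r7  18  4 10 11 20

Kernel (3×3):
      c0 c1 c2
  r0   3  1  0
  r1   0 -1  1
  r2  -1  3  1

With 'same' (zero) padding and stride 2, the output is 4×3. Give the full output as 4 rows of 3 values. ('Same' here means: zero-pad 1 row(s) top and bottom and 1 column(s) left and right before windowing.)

Output[0,0]: The receptive field on the zero-padded input at this output position is [0 0 0 / 0 17 9 / 0 5 8]. Elementwise product with the kernel and sum: 0·3 + 0·1 + 17·-1 + 9·1 + 0·-1 + 5·3 + 8·1.

15 26 -28
30 58 72
82 88 95
61 115 54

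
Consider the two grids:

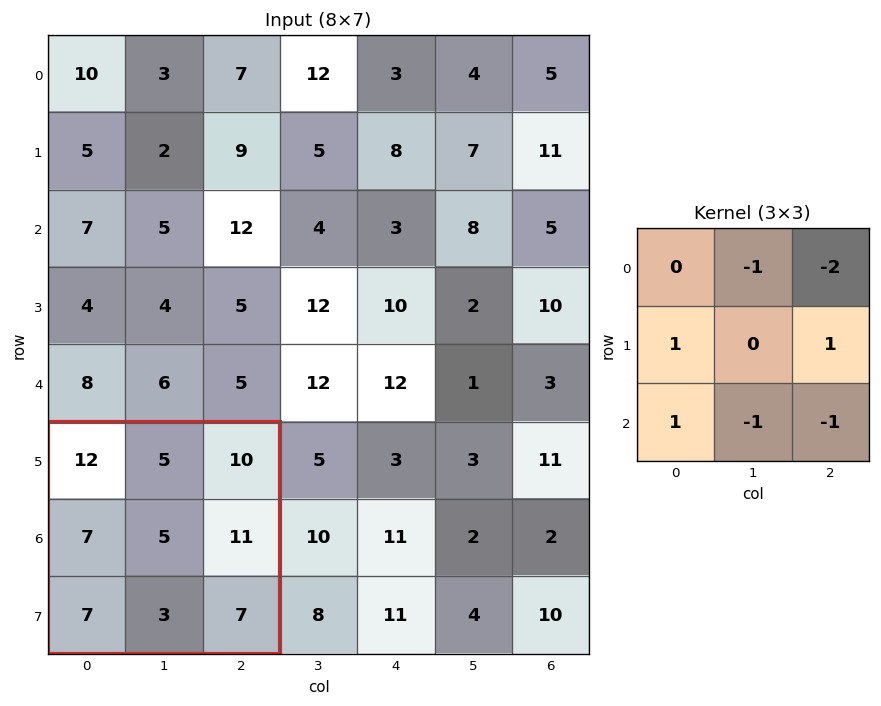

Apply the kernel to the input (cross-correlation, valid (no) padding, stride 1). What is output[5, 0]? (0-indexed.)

-10

The receptive field on the input at this output position is [12 5 10 / 7 5 11 / 7 3 7]. Elementwise product with the kernel and sum: 5·-1 + 10·-2 + 7·1 + 11·1 + 7·1 + 3·-1 + 7·-1.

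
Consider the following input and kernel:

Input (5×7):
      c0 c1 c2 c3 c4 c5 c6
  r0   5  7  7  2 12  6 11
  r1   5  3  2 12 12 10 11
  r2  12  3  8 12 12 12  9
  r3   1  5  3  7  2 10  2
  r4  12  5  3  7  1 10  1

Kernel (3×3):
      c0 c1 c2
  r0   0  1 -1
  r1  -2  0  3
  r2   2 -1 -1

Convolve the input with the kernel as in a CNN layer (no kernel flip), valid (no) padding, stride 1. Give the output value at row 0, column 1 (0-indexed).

The receptive field on the input at this output position is [7 7 2 / 3 2 12 / 3 8 12]. Elementwise product with the kernel and sum: 7·1 + 2·-1 + 3·-2 + 12·3 + 3·2 + 8·-1 + 12·-1.

21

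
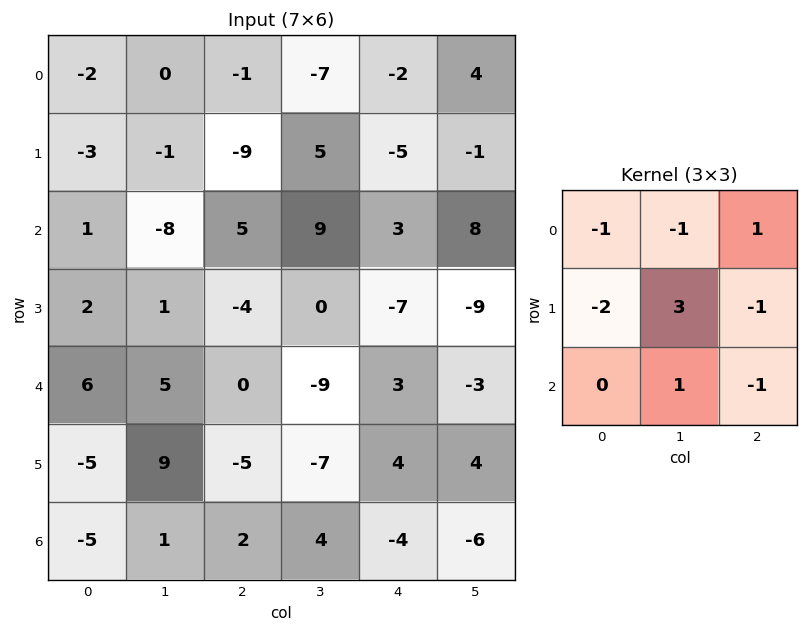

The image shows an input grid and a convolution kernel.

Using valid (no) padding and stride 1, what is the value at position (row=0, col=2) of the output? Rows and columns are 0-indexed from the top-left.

The receptive field on the input at this output position is [-1 -7 -2 / -9 5 -5 / 5 9 3]. Elementwise product with the kernel and sum: -1·-1 + -7·-1 + -2·1 + -9·-2 + 5·3 + -5·-1 + 9·1 + 3·-1.

50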